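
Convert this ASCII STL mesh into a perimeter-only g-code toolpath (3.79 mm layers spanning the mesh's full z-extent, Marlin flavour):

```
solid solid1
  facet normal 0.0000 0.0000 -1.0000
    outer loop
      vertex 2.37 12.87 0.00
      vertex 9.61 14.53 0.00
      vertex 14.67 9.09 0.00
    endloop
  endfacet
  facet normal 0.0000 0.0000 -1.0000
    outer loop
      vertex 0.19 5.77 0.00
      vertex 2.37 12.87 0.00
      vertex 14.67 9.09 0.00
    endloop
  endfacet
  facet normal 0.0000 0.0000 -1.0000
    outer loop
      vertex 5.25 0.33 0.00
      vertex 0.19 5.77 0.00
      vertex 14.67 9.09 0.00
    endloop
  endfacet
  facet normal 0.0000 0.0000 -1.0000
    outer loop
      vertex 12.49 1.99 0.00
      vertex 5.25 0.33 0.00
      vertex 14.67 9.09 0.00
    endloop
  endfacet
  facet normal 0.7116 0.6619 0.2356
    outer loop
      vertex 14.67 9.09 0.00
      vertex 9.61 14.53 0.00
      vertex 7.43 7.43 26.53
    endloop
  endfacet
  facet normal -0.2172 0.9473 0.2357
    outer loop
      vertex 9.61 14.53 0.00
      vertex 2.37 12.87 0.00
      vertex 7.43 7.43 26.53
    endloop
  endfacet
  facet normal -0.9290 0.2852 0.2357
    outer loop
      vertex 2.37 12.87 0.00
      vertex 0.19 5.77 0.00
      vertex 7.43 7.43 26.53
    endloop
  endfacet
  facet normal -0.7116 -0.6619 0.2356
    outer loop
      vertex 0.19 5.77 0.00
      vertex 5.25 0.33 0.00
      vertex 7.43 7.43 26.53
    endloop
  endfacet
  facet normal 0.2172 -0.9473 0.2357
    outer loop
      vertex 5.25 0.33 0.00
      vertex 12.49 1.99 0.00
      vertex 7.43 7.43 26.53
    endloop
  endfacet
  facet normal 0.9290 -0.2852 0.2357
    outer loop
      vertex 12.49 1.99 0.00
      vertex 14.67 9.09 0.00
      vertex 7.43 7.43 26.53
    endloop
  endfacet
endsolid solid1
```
; perimeter-only toolpath
G21 ; units = mm
G90 ; absolute positioning
G28 ; home
; layer 1
G0 Z3.79
G0 X13.64 Y8.85
G1 X9.30 Y13.52
G1 X3.09 Y12.09
G1 X1.22 Y6.01
G1 X5.56 Y1.34
G1 X11.77 Y2.77
G1 X13.64 Y8.85
; layer 2
G0 Z7.58
G0 X12.60 Y8.62
G1 X8.99 Y12.50
G1 X3.82 Y11.32
G1 X2.26 Y6.24
G1 X5.87 Y2.36
G1 X11.04 Y3.54
G1 X12.60 Y8.62
; layer 3
G0 Z11.37
G0 X11.57 Y8.38
G1 X8.68 Y11.49
G1 X4.54 Y10.54
G1 X3.29 Y6.48
G1 X6.18 Y3.37
G1 X10.32 Y4.32
G1 X11.57 Y8.38
; layer 4
G0 Z15.16
G0 X10.53 Y8.14
G1 X8.36 Y10.47
G1 X5.26 Y9.76
G1 X4.33 Y6.72
G1 X6.50 Y4.39
G1 X9.60 Y5.10
G1 X10.53 Y8.14
; layer 5
G0 Z18.95
G0 X9.50 Y7.90
G1 X8.05 Y9.46
G1 X5.98 Y8.98
G1 X5.36 Y6.96
G1 X6.81 Y5.40
G1 X8.88 Y5.88
G1 X9.50 Y7.90
; layer 6
G0 Z22.74
G0 X8.46 Y7.67
G1 X7.74 Y8.44
G1 X6.71 Y8.21
G1 X6.40 Y7.19
G1 X7.12 Y6.42
G1 X8.15 Y6.65
G1 X8.46 Y7.67
M2 ; end

The solid is a regular 6-sided pyramid, base circumscribed radius ≈ 7.43 mm, apex at z ≈ 26.5 mm. Slicing at Δz = 3.79 mm — 7 equal slices spanning the solid's height, so layer i sits at z = i·h/7 — gives 6 non-empty perimeters. Each is a 6-segment closed polygon; G0 lifts to the layer z and rapids to the start vertex, then G1 traces the edges. The cross-section shrinks linearly with z (the slice at the apex is degenerate and omitted).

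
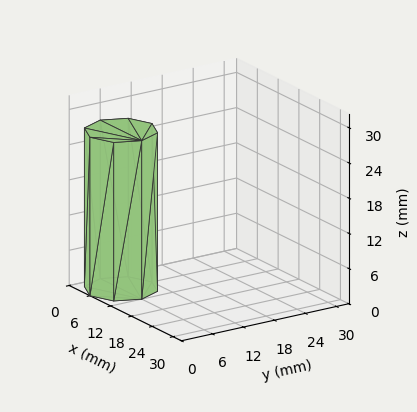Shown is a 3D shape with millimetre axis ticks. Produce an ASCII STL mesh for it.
Reading the render: the shape is a regular 8-sided prism (a cylinder approximated with 8 flat sides), circumscribed radius ≈ 6 mm, height ≈ 27 mm (dimensions read to the nearest mm from the axis ticks). For the STL, each face is triangulated and given an outward normal.

solid part
  facet normal 0.0000 0.0000 -1.0000
    outer loop
      vertex 6.00 12.00 0.00
      vertex 10.24 10.24 0.00
      vertex 12.00 6.00 0.00
    endloop
  endfacet
  facet normal 0.0000 0.0000 -1.0000
    outer loop
      vertex 1.76 10.24 0.00
      vertex 6.00 12.00 0.00
      vertex 12.00 6.00 0.00
    endloop
  endfacet
  facet normal 0.0000 0.0000 -1.0000
    outer loop
      vertex 0.00 6.00 0.00
      vertex 1.76 10.24 0.00
      vertex 12.00 6.00 0.00
    endloop
  endfacet
  facet normal 0.0000 0.0000 -1.0000
    outer loop
      vertex 1.76 1.76 0.00
      vertex 0.00 6.00 0.00
      vertex 12.00 6.00 0.00
    endloop
  endfacet
  facet normal 0.0000 0.0000 -1.0000
    outer loop
      vertex 6.00 0.00 0.00
      vertex 1.76 1.76 0.00
      vertex 12.00 6.00 0.00
    endloop
  endfacet
  facet normal 0.0000 0.0000 -1.0000
    outer loop
      vertex 10.24 1.76 0.00
      vertex 6.00 0.00 0.00
      vertex 12.00 6.00 0.00
    endloop
  endfacet
  facet normal 0.0000 0.0000 1.0000
    outer loop
      vertex 12.00 6.00 27.00
      vertex 10.24 10.24 27.00
      vertex 6.00 12.00 27.00
    endloop
  endfacet
  facet normal 0.0000 0.0000 1.0000
    outer loop
      vertex 12.00 6.00 27.00
      vertex 6.00 12.00 27.00
      vertex 1.76 10.24 27.00
    endloop
  endfacet
  facet normal 0.0000 0.0000 1.0000
    outer loop
      vertex 12.00 6.00 27.00
      vertex 1.76 10.24 27.00
      vertex 0.00 6.00 27.00
    endloop
  endfacet
  facet normal 0.0000 0.0000 1.0000
    outer loop
      vertex 12.00 6.00 27.00
      vertex 0.00 6.00 27.00
      vertex 1.76 1.76 27.00
    endloop
  endfacet
  facet normal 0.0000 0.0000 1.0000
    outer loop
      vertex 12.00 6.00 27.00
      vertex 1.76 1.76 27.00
      vertex 6.00 0.00 27.00
    endloop
  endfacet
  facet normal 0.0000 0.0000 1.0000
    outer loop
      vertex 12.00 6.00 27.00
      vertex 6.00 0.00 27.00
      vertex 10.24 1.76 27.00
    endloop
  endfacet
  facet normal 0.9236 0.3834 0.0000
    outer loop
      vertex 12.00 6.00 0.00
      vertex 10.24 10.24 0.00
      vertex 10.24 10.24 27.00
    endloop
  endfacet
  facet normal 0.9236 0.3834 0.0000
    outer loop
      vertex 12.00 6.00 0.00
      vertex 10.24 10.24 27.00
      vertex 12.00 6.00 27.00
    endloop
  endfacet
  facet normal 0.3834 0.9236 0.0000
    outer loop
      vertex 10.24 10.24 0.00
      vertex 6.00 12.00 0.00
      vertex 6.00 12.00 27.00
    endloop
  endfacet
  facet normal 0.3834 0.9236 0.0000
    outer loop
      vertex 10.24 10.24 0.00
      vertex 6.00 12.00 27.00
      vertex 10.24 10.24 27.00
    endloop
  endfacet
  facet normal -0.3834 0.9236 0.0000
    outer loop
      vertex 6.00 12.00 0.00
      vertex 1.76 10.24 0.00
      vertex 1.76 10.24 27.00
    endloop
  endfacet
  facet normal -0.3834 0.9236 0.0000
    outer loop
      vertex 6.00 12.00 0.00
      vertex 1.76 10.24 27.00
      vertex 6.00 12.00 27.00
    endloop
  endfacet
  facet normal -0.9236 0.3834 0.0000
    outer loop
      vertex 1.76 10.24 0.00
      vertex 0.00 6.00 0.00
      vertex 0.00 6.00 27.00
    endloop
  endfacet
  facet normal -0.9236 0.3834 0.0000
    outer loop
      vertex 1.76 10.24 0.00
      vertex 0.00 6.00 27.00
      vertex 1.76 10.24 27.00
    endloop
  endfacet
  facet normal -0.9236 -0.3834 0.0000
    outer loop
      vertex 0.00 6.00 0.00
      vertex 1.76 1.76 0.00
      vertex 1.76 1.76 27.00
    endloop
  endfacet
  facet normal -0.9236 -0.3834 0.0000
    outer loop
      vertex 0.00 6.00 0.00
      vertex 1.76 1.76 27.00
      vertex 0.00 6.00 27.00
    endloop
  endfacet
  facet normal -0.3834 -0.9236 0.0000
    outer loop
      vertex 1.76 1.76 0.00
      vertex 6.00 0.00 0.00
      vertex 6.00 0.00 27.00
    endloop
  endfacet
  facet normal -0.3834 -0.9236 0.0000
    outer loop
      vertex 1.76 1.76 0.00
      vertex 6.00 0.00 27.00
      vertex 1.76 1.76 27.00
    endloop
  endfacet
  facet normal 0.3834 -0.9236 0.0000
    outer loop
      vertex 6.00 0.00 0.00
      vertex 10.24 1.76 0.00
      vertex 10.24 1.76 27.00
    endloop
  endfacet
  facet normal 0.3834 -0.9236 0.0000
    outer loop
      vertex 6.00 0.00 0.00
      vertex 10.24 1.76 27.00
      vertex 6.00 0.00 27.00
    endloop
  endfacet
  facet normal 0.9236 -0.3834 0.0000
    outer loop
      vertex 10.24 1.76 0.00
      vertex 12.00 6.00 0.00
      vertex 12.00 6.00 27.00
    endloop
  endfacet
  facet normal 0.9236 -0.3834 0.0000
    outer loop
      vertex 10.24 1.76 0.00
      vertex 12.00 6.00 27.00
      vertex 10.24 1.76 27.00
    endloop
  endfacet
endsolid part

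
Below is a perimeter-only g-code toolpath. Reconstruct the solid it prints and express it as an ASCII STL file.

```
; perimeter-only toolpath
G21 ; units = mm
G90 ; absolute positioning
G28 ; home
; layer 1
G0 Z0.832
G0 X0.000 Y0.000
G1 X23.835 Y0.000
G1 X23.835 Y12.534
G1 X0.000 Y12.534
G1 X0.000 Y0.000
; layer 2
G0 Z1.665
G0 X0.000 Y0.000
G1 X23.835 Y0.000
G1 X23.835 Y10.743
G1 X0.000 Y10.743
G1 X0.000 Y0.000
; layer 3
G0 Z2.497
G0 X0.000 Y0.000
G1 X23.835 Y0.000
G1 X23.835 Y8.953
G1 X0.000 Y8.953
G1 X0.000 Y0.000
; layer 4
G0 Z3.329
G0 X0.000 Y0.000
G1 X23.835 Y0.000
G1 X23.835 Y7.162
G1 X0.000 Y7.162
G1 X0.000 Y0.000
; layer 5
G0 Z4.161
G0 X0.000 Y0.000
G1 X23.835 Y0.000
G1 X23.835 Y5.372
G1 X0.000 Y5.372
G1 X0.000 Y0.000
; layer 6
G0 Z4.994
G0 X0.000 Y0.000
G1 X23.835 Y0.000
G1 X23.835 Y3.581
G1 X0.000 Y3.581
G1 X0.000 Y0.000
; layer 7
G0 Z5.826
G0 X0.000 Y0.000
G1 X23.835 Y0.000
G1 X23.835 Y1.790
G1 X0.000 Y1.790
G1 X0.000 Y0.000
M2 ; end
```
solid part
  facet normal 0.0000 0.0000 -1.0000
    outer loop
      vertex 23.835 14.324 0.000
      vertex 23.835 0.000 0.000
      vertex 0.000 0.000 0.000
    endloop
  endfacet
  facet normal 0.0000 0.0000 -1.0000
    outer loop
      vertex 0.000 14.324 0.000
      vertex 23.835 14.324 0.000
      vertex 0.000 0.000 0.000
    endloop
  endfacet
  facet normal 0.0000 -1.0000 0.0000
    outer loop
      vertex 0.000 0.000 0.000
      vertex 23.835 0.000 0.000
      vertex 23.835 0.000 6.658
    endloop
  endfacet
  facet normal 0.0000 -1.0000 0.0000
    outer loop
      vertex 0.000 0.000 0.000
      vertex 23.835 0.000 6.658
      vertex 0.000 0.000 6.658
    endloop
  endfacet
  facet normal 0.0000 0.4215 0.9068
    outer loop
      vertex 0.000 0.000 6.658
      vertex 23.835 0.000 6.658
      vertex 23.835 14.324 0.000
    endloop
  endfacet
  facet normal 0.0000 0.4215 0.9068
    outer loop
      vertex 0.000 0.000 6.658
      vertex 23.835 14.324 0.000
      vertex 0.000 14.324 0.000
    endloop
  endfacet
  facet normal -1.0000 0.0000 0.0000
    outer loop
      vertex 0.000 0.000 6.658
      vertex 0.000 14.324 0.000
      vertex 0.000 0.000 0.000
    endloop
  endfacet
  facet normal 1.0000 0.0000 0.0000
    outer loop
      vertex 23.835 0.000 0.000
      vertex 23.835 14.324 0.000
      vertex 23.835 0.000 6.658
    endloop
  endfacet
endsolid part

The G0 Z moves step by Δz≈0.832 mm. The G1 loops shrink linearly with z, so the solid tapers from its base footprint up to z≈6.66. Closing with a flat bottom cap and the tapered top and triangulating gives 8 facets — a wedge (ramp): 23.8 × 14.3 mm base, rising to 6.66 mm along the y=0 edge and sloping linearly to z=0 at y=14.3.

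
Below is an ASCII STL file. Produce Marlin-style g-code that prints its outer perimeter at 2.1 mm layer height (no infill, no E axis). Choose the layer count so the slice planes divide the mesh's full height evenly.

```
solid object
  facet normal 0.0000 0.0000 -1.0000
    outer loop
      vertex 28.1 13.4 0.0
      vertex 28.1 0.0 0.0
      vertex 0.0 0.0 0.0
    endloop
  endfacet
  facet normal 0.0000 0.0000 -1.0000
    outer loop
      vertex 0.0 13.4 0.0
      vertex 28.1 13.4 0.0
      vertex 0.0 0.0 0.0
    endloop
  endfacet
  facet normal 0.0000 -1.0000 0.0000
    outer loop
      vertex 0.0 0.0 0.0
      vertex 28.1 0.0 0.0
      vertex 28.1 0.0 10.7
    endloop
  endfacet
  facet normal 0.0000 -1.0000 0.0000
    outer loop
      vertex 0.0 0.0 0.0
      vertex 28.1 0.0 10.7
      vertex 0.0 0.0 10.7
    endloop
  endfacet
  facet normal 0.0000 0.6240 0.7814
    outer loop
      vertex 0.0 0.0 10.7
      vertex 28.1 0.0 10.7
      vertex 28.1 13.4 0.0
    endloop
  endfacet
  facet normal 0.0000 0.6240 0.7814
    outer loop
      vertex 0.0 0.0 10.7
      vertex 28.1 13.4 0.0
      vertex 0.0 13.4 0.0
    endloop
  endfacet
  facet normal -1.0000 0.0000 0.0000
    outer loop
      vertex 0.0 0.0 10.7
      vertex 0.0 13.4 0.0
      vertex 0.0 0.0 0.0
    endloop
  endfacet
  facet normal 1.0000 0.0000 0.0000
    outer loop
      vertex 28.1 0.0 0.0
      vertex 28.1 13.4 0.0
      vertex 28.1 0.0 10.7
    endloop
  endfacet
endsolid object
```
; perimeter-only toolpath
G21 ; units = mm
G90 ; absolute positioning
G28 ; home
; layer 1
G0 Z2.1
G0 X0.0 Y0.0
G1 X28.1 Y0.0
G1 X28.1 Y10.7
G1 X0.0 Y10.7
G1 X0.0 Y0.0
; layer 2
G0 Z4.3
G0 X0.0 Y0.0
G1 X28.1 Y0.0
G1 X28.1 Y8.0
G1 X0.0 Y8.0
G1 X0.0 Y0.0
; layer 3
G0 Z6.4
G0 X0.0 Y0.0
G1 X28.1 Y0.0
G1 X28.1 Y5.4
G1 X0.0 Y5.4
G1 X0.0 Y0.0
; layer 4
G0 Z8.6
G0 X0.0 Y0.0
G1 X28.1 Y0.0
G1 X28.1 Y2.7
G1 X0.0 Y2.7
G1 X0.0 Y0.0
M2 ; end

The solid is a wedge (ramp): 28.1 × 13.4 mm base, rising to 10.7 mm along the y=0 edge and sloping linearly to z=0 at y=13.4. Slicing at Δz = 2.1 mm — 5 equal slices spanning the solid's height, so layer i sits at z = i·h/5 — gives 4 non-empty perimeters. Each is a 4-segment closed polygon; G0 lifts to the layer z and rapids to the start vertex, then G1 traces the edges. The cross-section shrinks linearly with z (the slice at the apex is degenerate and omitted).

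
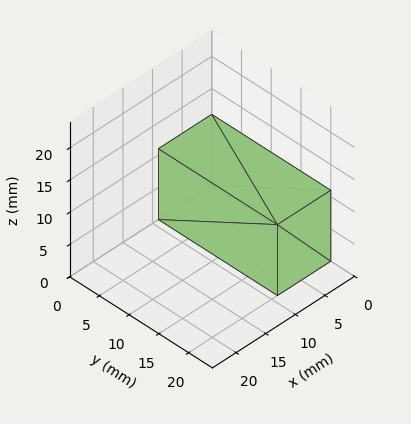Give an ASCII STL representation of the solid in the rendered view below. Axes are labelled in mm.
Reading the render: the shape is a rectangular box, roughly 9 × 20 mm footprint and 11 mm tall (dimensions read to the nearest mm from the axis ticks). For the STL, each face is triangulated and given an outward normal.

solid part
  facet normal 0.0000 0.0000 -1.0000
    outer loop
      vertex 9.000 20.000 0.000
      vertex 9.000 0.000 0.000
      vertex 0.000 0.000 0.000
    endloop
  endfacet
  facet normal 0.0000 0.0000 -1.0000
    outer loop
      vertex 0.000 20.000 0.000
      vertex 9.000 20.000 0.000
      vertex 0.000 0.000 0.000
    endloop
  endfacet
  facet normal 0.0000 0.0000 1.0000
    outer loop
      vertex 0.000 0.000 11.000
      vertex 9.000 0.000 11.000
      vertex 9.000 20.000 11.000
    endloop
  endfacet
  facet normal 0.0000 0.0000 1.0000
    outer loop
      vertex 0.000 0.000 11.000
      vertex 9.000 20.000 11.000
      vertex 0.000 20.000 11.000
    endloop
  endfacet
  facet normal 0.0000 -1.0000 0.0000
    outer loop
      vertex 0.000 0.000 0.000
      vertex 9.000 0.000 0.000
      vertex 9.000 0.000 11.000
    endloop
  endfacet
  facet normal 0.0000 -1.0000 0.0000
    outer loop
      vertex 0.000 0.000 0.000
      vertex 9.000 0.000 11.000
      vertex 0.000 0.000 11.000
    endloop
  endfacet
  facet normal 0.0000 1.0000 0.0000
    outer loop
      vertex 9.000 20.000 11.000
      vertex 9.000 20.000 0.000
      vertex 0.000 20.000 0.000
    endloop
  endfacet
  facet normal 0.0000 1.0000 0.0000
    outer loop
      vertex 0.000 20.000 11.000
      vertex 9.000 20.000 11.000
      vertex 0.000 20.000 0.000
    endloop
  endfacet
  facet normal -1.0000 0.0000 0.0000
    outer loop
      vertex 0.000 20.000 11.000
      vertex 0.000 20.000 0.000
      vertex 0.000 0.000 0.000
    endloop
  endfacet
  facet normal -1.0000 0.0000 0.0000
    outer loop
      vertex 0.000 0.000 11.000
      vertex 0.000 20.000 11.000
      vertex 0.000 0.000 0.000
    endloop
  endfacet
  facet normal 1.0000 0.0000 0.0000
    outer loop
      vertex 9.000 0.000 0.000
      vertex 9.000 20.000 0.000
      vertex 9.000 20.000 11.000
    endloop
  endfacet
  facet normal 1.0000 0.0000 0.0000
    outer loop
      vertex 9.000 0.000 0.000
      vertex 9.000 20.000 11.000
      vertex 9.000 0.000 11.000
    endloop
  endfacet
endsolid part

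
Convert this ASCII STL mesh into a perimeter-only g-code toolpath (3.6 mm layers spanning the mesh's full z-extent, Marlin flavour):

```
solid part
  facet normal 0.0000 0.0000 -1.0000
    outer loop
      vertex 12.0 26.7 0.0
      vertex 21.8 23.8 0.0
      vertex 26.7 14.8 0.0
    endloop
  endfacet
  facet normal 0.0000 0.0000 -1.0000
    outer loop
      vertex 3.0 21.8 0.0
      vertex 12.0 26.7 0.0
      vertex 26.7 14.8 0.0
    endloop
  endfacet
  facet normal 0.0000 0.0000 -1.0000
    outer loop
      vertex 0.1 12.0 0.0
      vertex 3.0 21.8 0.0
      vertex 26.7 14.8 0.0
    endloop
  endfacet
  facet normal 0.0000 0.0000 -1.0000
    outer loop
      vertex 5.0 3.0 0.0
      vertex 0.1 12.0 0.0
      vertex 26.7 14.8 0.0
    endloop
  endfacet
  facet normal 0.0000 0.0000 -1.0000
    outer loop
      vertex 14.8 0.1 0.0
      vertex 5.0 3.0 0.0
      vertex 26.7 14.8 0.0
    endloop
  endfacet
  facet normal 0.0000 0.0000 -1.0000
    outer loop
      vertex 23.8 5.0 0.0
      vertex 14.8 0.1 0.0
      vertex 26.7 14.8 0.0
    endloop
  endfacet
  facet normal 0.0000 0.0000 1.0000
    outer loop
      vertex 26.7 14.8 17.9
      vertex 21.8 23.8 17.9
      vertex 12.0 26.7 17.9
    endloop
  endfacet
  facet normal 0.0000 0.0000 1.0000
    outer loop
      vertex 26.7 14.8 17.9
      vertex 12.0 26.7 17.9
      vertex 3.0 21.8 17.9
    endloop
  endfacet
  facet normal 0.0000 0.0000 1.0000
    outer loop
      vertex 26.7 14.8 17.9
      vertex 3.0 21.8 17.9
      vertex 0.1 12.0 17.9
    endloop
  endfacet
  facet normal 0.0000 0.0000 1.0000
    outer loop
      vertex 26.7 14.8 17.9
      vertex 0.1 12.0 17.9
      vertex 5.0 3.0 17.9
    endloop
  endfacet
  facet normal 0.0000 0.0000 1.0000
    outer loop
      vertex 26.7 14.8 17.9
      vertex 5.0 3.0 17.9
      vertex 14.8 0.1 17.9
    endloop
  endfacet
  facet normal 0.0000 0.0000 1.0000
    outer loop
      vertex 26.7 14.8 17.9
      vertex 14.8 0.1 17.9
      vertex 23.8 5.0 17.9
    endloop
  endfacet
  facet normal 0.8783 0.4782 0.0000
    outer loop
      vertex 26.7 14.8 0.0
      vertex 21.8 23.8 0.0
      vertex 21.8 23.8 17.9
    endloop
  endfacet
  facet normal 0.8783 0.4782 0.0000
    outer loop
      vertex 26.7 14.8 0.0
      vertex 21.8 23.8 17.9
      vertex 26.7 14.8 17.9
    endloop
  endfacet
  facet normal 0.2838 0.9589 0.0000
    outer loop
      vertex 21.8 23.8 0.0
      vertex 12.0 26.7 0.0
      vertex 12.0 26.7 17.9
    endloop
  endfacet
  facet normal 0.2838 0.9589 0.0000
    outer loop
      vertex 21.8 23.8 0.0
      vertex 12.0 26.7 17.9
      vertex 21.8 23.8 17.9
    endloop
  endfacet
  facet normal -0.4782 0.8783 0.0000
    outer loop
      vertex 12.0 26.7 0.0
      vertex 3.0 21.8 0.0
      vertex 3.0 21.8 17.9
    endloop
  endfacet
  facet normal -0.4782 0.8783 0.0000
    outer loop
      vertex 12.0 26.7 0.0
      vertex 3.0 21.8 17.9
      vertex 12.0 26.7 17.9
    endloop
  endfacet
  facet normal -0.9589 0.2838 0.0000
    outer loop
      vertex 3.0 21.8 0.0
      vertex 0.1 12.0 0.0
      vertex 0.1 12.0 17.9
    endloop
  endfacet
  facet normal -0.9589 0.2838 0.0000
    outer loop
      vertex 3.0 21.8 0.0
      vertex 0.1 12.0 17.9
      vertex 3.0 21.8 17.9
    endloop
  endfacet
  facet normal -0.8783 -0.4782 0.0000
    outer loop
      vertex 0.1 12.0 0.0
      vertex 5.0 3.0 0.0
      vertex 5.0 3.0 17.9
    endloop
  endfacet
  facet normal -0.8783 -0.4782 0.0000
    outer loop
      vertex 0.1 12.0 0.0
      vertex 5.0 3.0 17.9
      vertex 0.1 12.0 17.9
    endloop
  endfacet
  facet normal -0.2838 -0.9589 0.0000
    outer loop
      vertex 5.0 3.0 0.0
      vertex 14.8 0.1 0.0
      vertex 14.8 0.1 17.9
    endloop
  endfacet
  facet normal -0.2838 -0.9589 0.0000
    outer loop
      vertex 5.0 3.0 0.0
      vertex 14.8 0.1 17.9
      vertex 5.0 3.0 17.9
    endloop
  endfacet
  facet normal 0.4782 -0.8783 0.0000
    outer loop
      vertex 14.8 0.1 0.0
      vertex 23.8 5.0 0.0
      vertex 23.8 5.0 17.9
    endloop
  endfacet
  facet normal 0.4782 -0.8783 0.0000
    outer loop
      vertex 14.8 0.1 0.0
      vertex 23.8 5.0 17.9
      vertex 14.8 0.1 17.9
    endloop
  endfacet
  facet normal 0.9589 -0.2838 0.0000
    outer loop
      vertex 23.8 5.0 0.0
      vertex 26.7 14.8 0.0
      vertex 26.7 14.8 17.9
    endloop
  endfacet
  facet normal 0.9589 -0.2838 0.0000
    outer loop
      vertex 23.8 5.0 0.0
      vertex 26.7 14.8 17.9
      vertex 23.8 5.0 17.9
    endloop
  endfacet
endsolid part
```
; perimeter-only toolpath
G21 ; units = mm
G90 ; absolute positioning
G28 ; home
; layer 1
G0 Z3.6
G0 X26.7 Y14.8
G1 X21.8 Y23.8
G1 X12.0 Y26.7
G1 X3.0 Y21.8
G1 X0.1 Y12.0
G1 X5.0 Y3.0
G1 X14.8 Y0.1
G1 X23.8 Y5.0
G1 X26.7 Y14.8
; layer 2
G0 Z7.2
G0 X26.7 Y14.8
G1 X21.8 Y23.8
G1 X12.0 Y26.7
G1 X3.0 Y21.8
G1 X0.1 Y12.0
G1 X5.0 Y3.0
G1 X14.8 Y0.1
G1 X23.8 Y5.0
G1 X26.7 Y14.8
; layer 3
G0 Z10.7
G0 X26.7 Y14.8
G1 X21.8 Y23.8
G1 X12.0 Y26.7
G1 X3.0 Y21.8
G1 X0.1 Y12.0
G1 X5.0 Y3.0
G1 X14.8 Y0.1
G1 X23.8 Y5.0
G1 X26.7 Y14.8
; layer 4
G0 Z14.3
G0 X26.7 Y14.8
G1 X21.8 Y23.8
G1 X12.0 Y26.7
G1 X3.0 Y21.8
G1 X0.1 Y12.0
G1 X5.0 Y3.0
G1 X14.8 Y0.1
G1 X23.8 Y5.0
G1 X26.7 Y14.8
; layer 5
G0 Z17.9
G0 X26.7 Y14.8
G1 X21.8 Y23.8
G1 X12.0 Y26.7
G1 X3.0 Y21.8
G1 X0.1 Y12.0
G1 X5.0 Y3.0
G1 X14.8 Y0.1
G1 X23.8 Y5.0
G1 X26.7 Y14.8
M2 ; end

The solid is a regular 8-sided prism (a cylinder approximated with 8 flat sides), circumscribed radius ≈ 13.4 mm, height ≈ 17.9 mm. Slicing at Δz = 3.6 mm — 5 equal slices spanning the solid's height, so layer i sits at z = i·h/5 — gives 5 non-empty perimeters. Each is a 8-segment closed polygon; G0 lifts to the layer z and rapids to the start vertex, then G1 traces the edges.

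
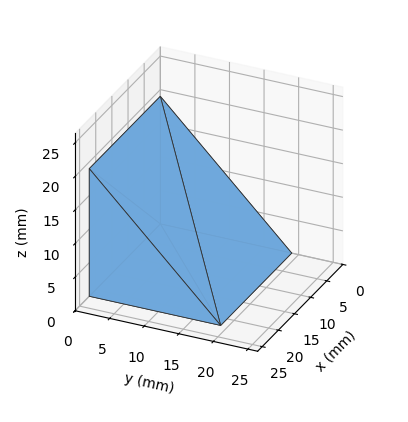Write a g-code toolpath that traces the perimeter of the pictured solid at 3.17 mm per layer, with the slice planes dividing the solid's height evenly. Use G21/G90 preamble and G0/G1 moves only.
Reading the render: the shape is a wedge (ramp): 22 × 19 mm base, rising to 19 mm along the y=0 edge and sloping linearly to z=0 at y=19 (dimensions read to the nearest mm from the axis ticks). For the g-code, the solid's height is divided into equal slices at the stated Δz and each level perimeter traced with G1 moves after a G0 lift.

; perimeter-only toolpath
G21 ; units = mm
G90 ; absolute positioning
G28 ; home
; layer 1
G0 Z3.17
G0 X0.00 Y0.00
G1 X22.00 Y0.00
G1 X22.00 Y15.83
G1 X0.00 Y15.83
G1 X0.00 Y0.00
; layer 2
G0 Z6.33
G0 X0.00 Y0.00
G1 X22.00 Y0.00
G1 X22.00 Y12.67
G1 X0.00 Y12.67
G1 X0.00 Y0.00
; layer 3
G0 Z9.50
G0 X0.00 Y0.00
G1 X22.00 Y0.00
G1 X22.00 Y9.50
G1 X0.00 Y9.50
G1 X0.00 Y0.00
; layer 4
G0 Z12.67
G0 X0.00 Y0.00
G1 X22.00 Y0.00
G1 X22.00 Y6.33
G1 X0.00 Y6.33
G1 X0.00 Y0.00
; layer 5
G0 Z15.83
G0 X0.00 Y0.00
G1 X22.00 Y0.00
G1 X22.00 Y3.17
G1 X0.00 Y3.17
G1 X0.00 Y0.00
M2 ; end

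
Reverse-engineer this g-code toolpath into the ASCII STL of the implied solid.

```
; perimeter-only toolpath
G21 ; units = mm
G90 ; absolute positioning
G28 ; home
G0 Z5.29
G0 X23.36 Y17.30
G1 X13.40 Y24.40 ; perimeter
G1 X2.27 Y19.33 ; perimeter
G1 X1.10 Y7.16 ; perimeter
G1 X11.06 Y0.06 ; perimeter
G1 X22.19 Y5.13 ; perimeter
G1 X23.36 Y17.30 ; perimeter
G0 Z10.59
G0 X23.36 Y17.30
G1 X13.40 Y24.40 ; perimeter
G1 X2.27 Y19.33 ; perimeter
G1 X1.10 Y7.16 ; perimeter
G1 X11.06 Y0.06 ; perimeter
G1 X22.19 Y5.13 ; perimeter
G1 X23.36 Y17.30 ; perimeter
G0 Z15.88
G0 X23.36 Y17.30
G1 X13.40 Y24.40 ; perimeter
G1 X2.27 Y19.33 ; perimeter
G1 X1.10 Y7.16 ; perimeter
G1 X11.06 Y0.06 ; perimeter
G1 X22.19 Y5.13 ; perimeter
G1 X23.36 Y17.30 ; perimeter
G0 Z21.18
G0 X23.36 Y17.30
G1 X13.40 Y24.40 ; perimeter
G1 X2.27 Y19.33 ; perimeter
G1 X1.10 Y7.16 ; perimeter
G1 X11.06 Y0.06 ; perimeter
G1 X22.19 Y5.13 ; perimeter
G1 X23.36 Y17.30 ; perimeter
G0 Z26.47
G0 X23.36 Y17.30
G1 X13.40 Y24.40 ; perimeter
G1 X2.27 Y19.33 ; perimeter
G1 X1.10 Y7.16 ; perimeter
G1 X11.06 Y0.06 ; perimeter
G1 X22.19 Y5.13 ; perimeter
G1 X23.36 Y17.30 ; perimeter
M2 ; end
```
solid part
  facet normal 0.0000 0.0000 -1.0000
    outer loop
      vertex 2.27 19.33 0.00
      vertex 13.40 24.40 0.00
      vertex 23.36 17.30 0.00
    endloop
  endfacet
  facet normal 0.0000 0.0000 -1.0000
    outer loop
      vertex 1.10 7.16 0.00
      vertex 2.27 19.33 0.00
      vertex 23.36 17.30 0.00
    endloop
  endfacet
  facet normal 0.0000 0.0000 -1.0000
    outer loop
      vertex 11.06 0.06 0.00
      vertex 1.10 7.16 0.00
      vertex 23.36 17.30 0.00
    endloop
  endfacet
  facet normal 0.0000 0.0000 -1.0000
    outer loop
      vertex 22.19 5.13 0.00
      vertex 11.06 0.06 0.00
      vertex 23.36 17.30 0.00
    endloop
  endfacet
  facet normal 0.0000 0.0000 1.0000
    outer loop
      vertex 23.36 17.30 26.47
      vertex 13.40 24.40 26.47
      vertex 2.27 19.33 26.47
    endloop
  endfacet
  facet normal 0.0000 0.0000 1.0000
    outer loop
      vertex 23.36 17.30 26.47
      vertex 2.27 19.33 26.47
      vertex 1.10 7.16 26.47
    endloop
  endfacet
  facet normal 0.0000 0.0000 1.0000
    outer loop
      vertex 23.36 17.30 26.47
      vertex 1.10 7.16 26.47
      vertex 11.06 0.06 26.47
    endloop
  endfacet
  facet normal 0.0000 0.0000 1.0000
    outer loop
      vertex 23.36 17.30 26.47
      vertex 11.06 0.06 26.47
      vertex 22.19 5.13 26.47
    endloop
  endfacet
  facet normal 0.5805 0.8143 0.0000
    outer loop
      vertex 23.36 17.30 0.00
      vertex 13.40 24.40 0.00
      vertex 13.40 24.40 26.47
    endloop
  endfacet
  facet normal 0.5805 0.8143 0.0000
    outer loop
      vertex 23.36 17.30 0.00
      vertex 13.40 24.40 26.47
      vertex 23.36 17.30 26.47
    endloop
  endfacet
  facet normal -0.4145 0.9100 0.0000
    outer loop
      vertex 13.40 24.40 0.00
      vertex 2.27 19.33 0.00
      vertex 2.27 19.33 26.47
    endloop
  endfacet
  facet normal -0.4145 0.9100 0.0000
    outer loop
      vertex 13.40 24.40 0.00
      vertex 2.27 19.33 26.47
      vertex 13.40 24.40 26.47
    endloop
  endfacet
  facet normal -0.9954 0.0957 0.0000
    outer loop
      vertex 2.27 19.33 0.00
      vertex 1.10 7.16 0.00
      vertex 1.10 7.16 26.47
    endloop
  endfacet
  facet normal -0.9954 0.0957 0.0000
    outer loop
      vertex 2.27 19.33 0.00
      vertex 1.10 7.16 26.47
      vertex 2.27 19.33 26.47
    endloop
  endfacet
  facet normal -0.5805 -0.8143 0.0000
    outer loop
      vertex 1.10 7.16 0.00
      vertex 11.06 0.06 0.00
      vertex 11.06 0.06 26.47
    endloop
  endfacet
  facet normal -0.5805 -0.8143 0.0000
    outer loop
      vertex 1.10 7.16 0.00
      vertex 11.06 0.06 26.47
      vertex 1.10 7.16 26.47
    endloop
  endfacet
  facet normal 0.4145 -0.9100 0.0000
    outer loop
      vertex 11.06 0.06 0.00
      vertex 22.19 5.13 0.00
      vertex 22.19 5.13 26.47
    endloop
  endfacet
  facet normal 0.4145 -0.9100 0.0000
    outer loop
      vertex 11.06 0.06 0.00
      vertex 22.19 5.13 26.47
      vertex 11.06 0.06 26.47
    endloop
  endfacet
  facet normal 0.9954 -0.0957 0.0000
    outer loop
      vertex 22.19 5.13 0.00
      vertex 23.36 17.30 0.00
      vertex 23.36 17.30 26.47
    endloop
  endfacet
  facet normal 0.9954 -0.0957 0.0000
    outer loop
      vertex 22.19 5.13 0.00
      vertex 23.36 17.30 26.47
      vertex 22.19 5.13 26.47
    endloop
  endfacet
endsolid part

The G0 Z moves step by Δz≈5.29 mm. Every layer's G1 loop is the same polygon, so the solid is a straight extrusion of it from z=0 to z≈26.5. Closing with flat bottom and top caps and triangulating gives 20 facets — a regular 6-sided prism (a cylinder approximated with 6 flat sides), circumscribed radius ≈ 12.2 mm, height ≈ 26.5 mm.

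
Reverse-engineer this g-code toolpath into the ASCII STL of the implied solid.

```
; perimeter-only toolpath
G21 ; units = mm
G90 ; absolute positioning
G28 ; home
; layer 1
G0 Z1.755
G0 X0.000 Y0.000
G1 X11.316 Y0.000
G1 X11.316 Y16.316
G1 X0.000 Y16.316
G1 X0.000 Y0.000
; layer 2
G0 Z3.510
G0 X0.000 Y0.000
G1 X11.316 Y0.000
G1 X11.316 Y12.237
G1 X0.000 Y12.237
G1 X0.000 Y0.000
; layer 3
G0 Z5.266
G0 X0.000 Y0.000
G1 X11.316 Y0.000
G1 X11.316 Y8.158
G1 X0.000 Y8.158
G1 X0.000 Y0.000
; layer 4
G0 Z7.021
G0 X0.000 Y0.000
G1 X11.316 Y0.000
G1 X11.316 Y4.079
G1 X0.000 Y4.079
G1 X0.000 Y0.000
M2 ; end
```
solid part
  facet normal 0.0000 0.0000 -1.0000
    outer loop
      vertex 11.316 20.395 0.000
      vertex 11.316 0.000 0.000
      vertex 0.000 0.000 0.000
    endloop
  endfacet
  facet normal 0.0000 0.0000 -1.0000
    outer loop
      vertex 0.000 20.395 0.000
      vertex 11.316 20.395 0.000
      vertex 0.000 0.000 0.000
    endloop
  endfacet
  facet normal 0.0000 -1.0000 0.0000
    outer loop
      vertex 0.000 0.000 0.000
      vertex 11.316 0.000 0.000
      vertex 11.316 0.000 8.776
    endloop
  endfacet
  facet normal 0.0000 -1.0000 0.0000
    outer loop
      vertex 0.000 0.000 0.000
      vertex 11.316 0.000 8.776
      vertex 0.000 0.000 8.776
    endloop
  endfacet
  facet normal 0.0000 0.3953 0.9186
    outer loop
      vertex 0.000 0.000 8.776
      vertex 11.316 0.000 8.776
      vertex 11.316 20.395 0.000
    endloop
  endfacet
  facet normal 0.0000 0.3953 0.9186
    outer loop
      vertex 0.000 0.000 8.776
      vertex 11.316 20.395 0.000
      vertex 0.000 20.395 0.000
    endloop
  endfacet
  facet normal -1.0000 0.0000 0.0000
    outer loop
      vertex 0.000 0.000 8.776
      vertex 0.000 20.395 0.000
      vertex 0.000 0.000 0.000
    endloop
  endfacet
  facet normal 1.0000 0.0000 0.0000
    outer loop
      vertex 11.316 0.000 0.000
      vertex 11.316 20.395 0.000
      vertex 11.316 0.000 8.776
    endloop
  endfacet
endsolid part

The G0 Z moves step by Δz≈1.755 mm. The G1 loops shrink linearly with z, so the solid tapers from its base footprint up to z≈8.78. Closing with a flat bottom cap and the tapered top and triangulating gives 8 facets — a wedge (ramp): 11.3 × 20.4 mm base, rising to 8.78 mm along the y=0 edge and sloping linearly to z=0 at y=20.4.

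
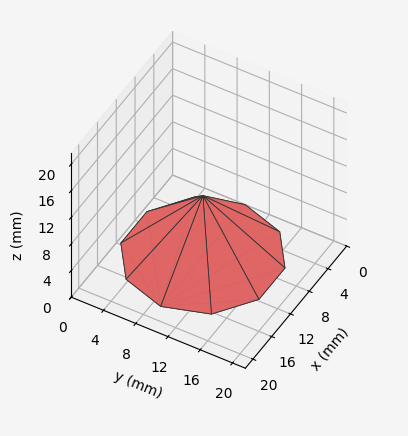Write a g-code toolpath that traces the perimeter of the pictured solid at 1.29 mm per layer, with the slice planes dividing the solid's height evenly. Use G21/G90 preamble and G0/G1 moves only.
Reading the render: the shape is a regular 10-sided pyramid, base circumscribed radius ≈ 9 mm, apex at z ≈ 9 mm (dimensions read to the nearest mm from the axis ticks). For the g-code, the solid's height is divided into equal slices at the stated Δz and each level perimeter traced with G1 moves after a G0 lift.

; perimeter-only toolpath
G21 ; units = mm
G90 ; absolute positioning
G28 ; home
; layer 1
G0 Z1.29
G0 X16.71 Y9.00
G1 X15.24 Y13.53
G1 X11.38 Y16.34
G1 X6.62 Y16.34
G1 X2.76 Y13.53
G1 X1.29 Y9.00
G1 X2.76 Y4.47
G1 X6.62 Y1.66
G1 X11.38 Y1.66
G1 X15.24 Y4.47
G1 X16.71 Y9.00
; layer 2
G0 Z2.57
G0 X15.43 Y9.00
G1 X14.20 Y12.78
G1 X10.99 Y15.11
G1 X7.01 Y15.11
G1 X3.80 Y12.78
G1 X2.57 Y9.00
G1 X3.80 Y5.22
G1 X7.01 Y2.89
G1 X10.99 Y2.89
G1 X14.20 Y5.22
G1 X15.43 Y9.00
; layer 3
G0 Z3.86
G0 X14.14 Y9.00
G1 X13.16 Y12.02
G1 X10.59 Y13.89
G1 X7.41 Y13.89
G1 X4.84 Y12.02
G1 X3.86 Y9.00
G1 X4.84 Y5.98
G1 X7.41 Y4.11
G1 X10.59 Y4.11
G1 X13.16 Y5.98
G1 X14.14 Y9.00
; layer 4
G0 Z5.14
G0 X12.86 Y9.00
G1 X12.12 Y11.27
G1 X10.19 Y12.67
G1 X7.81 Y12.67
G1 X5.88 Y11.27
G1 X5.14 Y9.00
G1 X5.88 Y6.73
G1 X7.81 Y5.33
G1 X10.19 Y5.33
G1 X12.12 Y6.73
G1 X12.86 Y9.00
; layer 5
G0 Z6.43
G0 X11.57 Y9.00
G1 X11.08 Y10.51
G1 X9.79 Y11.45
G1 X8.21 Y11.45
G1 X6.92 Y10.51
G1 X6.43 Y9.00
G1 X6.92 Y7.49
G1 X8.21 Y6.55
G1 X9.79 Y6.55
G1 X11.08 Y7.49
G1 X11.57 Y9.00
; layer 6
G0 Z7.71
G0 X10.29 Y9.00
G1 X10.04 Y9.76
G1 X9.40 Y10.22
G1 X8.60 Y10.22
G1 X7.96 Y9.76
G1 X7.71 Y9.00
G1 X7.96 Y8.24
G1 X8.60 Y7.78
G1 X9.40 Y7.78
G1 X10.04 Y8.24
G1 X10.29 Y9.00
M2 ; end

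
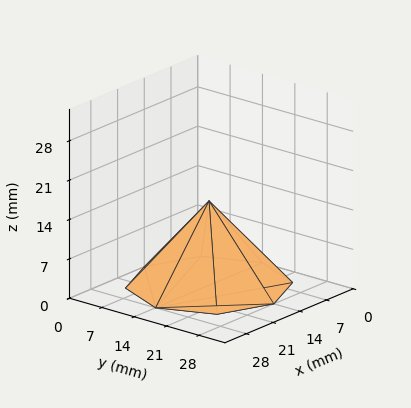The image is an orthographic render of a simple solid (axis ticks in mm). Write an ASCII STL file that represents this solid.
Reading the render: the shape is a regular 8-sided pyramid, base circumscribed radius ≈ 14 mm, apex at z ≈ 15 mm (dimensions read to the nearest mm from the axis ticks). For the STL, each face is triangulated and given an outward normal.

solid part
  facet normal 0.0000 0.0000 -1.0000
    outer loop
      vertex 14.000 28.000 0.000
      vertex 23.899 23.899 0.000
      vertex 28.000 14.000 0.000
    endloop
  endfacet
  facet normal 0.0000 0.0000 -1.0000
    outer loop
      vertex 4.101 23.899 0.000
      vertex 14.000 28.000 0.000
      vertex 28.000 14.000 0.000
    endloop
  endfacet
  facet normal 0.0000 0.0000 -1.0000
    outer loop
      vertex 0.000 14.000 0.000
      vertex 4.101 23.899 0.000
      vertex 28.000 14.000 0.000
    endloop
  endfacet
  facet normal 0.0000 0.0000 -1.0000
    outer loop
      vertex 4.101 4.101 0.000
      vertex 0.000 14.000 0.000
      vertex 28.000 14.000 0.000
    endloop
  endfacet
  facet normal 0.0000 0.0000 -1.0000
    outer loop
      vertex 14.000 0.000 0.000
      vertex 4.101 4.101 0.000
      vertex 28.000 14.000 0.000
    endloop
  endfacet
  facet normal 0.0000 0.0000 -1.0000
    outer loop
      vertex 23.899 4.101 0.000
      vertex 14.000 0.000 0.000
      vertex 28.000 14.000 0.000
    endloop
  endfacet
  facet normal 0.6997 0.2899 0.6530
    outer loop
      vertex 28.000 14.000 0.000
      vertex 23.899 23.899 0.000
      vertex 14.000 14.000 15.000
    endloop
  endfacet
  facet normal 0.2899 0.6997 0.6530
    outer loop
      vertex 23.899 23.899 0.000
      vertex 14.000 28.000 0.000
      vertex 14.000 14.000 15.000
    endloop
  endfacet
  facet normal -0.2899 0.6997 0.6530
    outer loop
      vertex 14.000 28.000 0.000
      vertex 4.101 23.899 0.000
      vertex 14.000 14.000 15.000
    endloop
  endfacet
  facet normal -0.6997 0.2899 0.6530
    outer loop
      vertex 4.101 23.899 0.000
      vertex 0.000 14.000 0.000
      vertex 14.000 14.000 15.000
    endloop
  endfacet
  facet normal -0.6997 -0.2899 0.6530
    outer loop
      vertex 0.000 14.000 0.000
      vertex 4.101 4.101 0.000
      vertex 14.000 14.000 15.000
    endloop
  endfacet
  facet normal -0.2899 -0.6997 0.6530
    outer loop
      vertex 4.101 4.101 0.000
      vertex 14.000 0.000 0.000
      vertex 14.000 14.000 15.000
    endloop
  endfacet
  facet normal 0.2899 -0.6997 0.6530
    outer loop
      vertex 14.000 0.000 0.000
      vertex 23.899 4.101 0.000
      vertex 14.000 14.000 15.000
    endloop
  endfacet
  facet normal 0.6997 -0.2899 0.6530
    outer loop
      vertex 23.899 4.101 0.000
      vertex 28.000 14.000 0.000
      vertex 14.000 14.000 15.000
    endloop
  endfacet
endsolid part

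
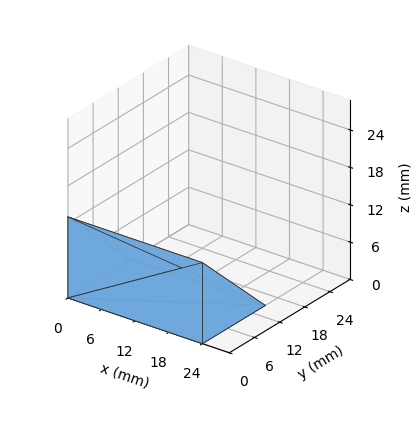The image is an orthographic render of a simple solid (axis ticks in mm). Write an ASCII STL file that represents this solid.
Reading the render: the shape is a wedge (ramp): 24 × 15 mm base, rising to 13 mm along the y=0 edge and sloping linearly to z=0 at y=15 (dimensions read to the nearest mm from the axis ticks). For the STL, each face is triangulated and given an outward normal.

solid part
  facet normal 0.0000 0.0000 -1.0000
    outer loop
      vertex 24.0 15.0 0.0
      vertex 24.0 0.0 0.0
      vertex 0.0 0.0 0.0
    endloop
  endfacet
  facet normal 0.0000 0.0000 -1.0000
    outer loop
      vertex 0.0 15.0 0.0
      vertex 24.0 15.0 0.0
      vertex 0.0 0.0 0.0
    endloop
  endfacet
  facet normal 0.0000 -1.0000 0.0000
    outer loop
      vertex 0.0 0.0 0.0
      vertex 24.0 0.0 0.0
      vertex 24.0 0.0 13.0
    endloop
  endfacet
  facet normal 0.0000 -1.0000 0.0000
    outer loop
      vertex 0.0 0.0 0.0
      vertex 24.0 0.0 13.0
      vertex 0.0 0.0 13.0
    endloop
  endfacet
  facet normal 0.0000 0.6549 0.7557
    outer loop
      vertex 0.0 0.0 13.0
      vertex 24.0 0.0 13.0
      vertex 24.0 15.0 0.0
    endloop
  endfacet
  facet normal 0.0000 0.6549 0.7557
    outer loop
      vertex 0.0 0.0 13.0
      vertex 24.0 15.0 0.0
      vertex 0.0 15.0 0.0
    endloop
  endfacet
  facet normal -1.0000 0.0000 0.0000
    outer loop
      vertex 0.0 0.0 13.0
      vertex 0.0 15.0 0.0
      vertex 0.0 0.0 0.0
    endloop
  endfacet
  facet normal 1.0000 0.0000 0.0000
    outer loop
      vertex 24.0 0.0 0.0
      vertex 24.0 15.0 0.0
      vertex 24.0 0.0 13.0
    endloop
  endfacet
endsolid part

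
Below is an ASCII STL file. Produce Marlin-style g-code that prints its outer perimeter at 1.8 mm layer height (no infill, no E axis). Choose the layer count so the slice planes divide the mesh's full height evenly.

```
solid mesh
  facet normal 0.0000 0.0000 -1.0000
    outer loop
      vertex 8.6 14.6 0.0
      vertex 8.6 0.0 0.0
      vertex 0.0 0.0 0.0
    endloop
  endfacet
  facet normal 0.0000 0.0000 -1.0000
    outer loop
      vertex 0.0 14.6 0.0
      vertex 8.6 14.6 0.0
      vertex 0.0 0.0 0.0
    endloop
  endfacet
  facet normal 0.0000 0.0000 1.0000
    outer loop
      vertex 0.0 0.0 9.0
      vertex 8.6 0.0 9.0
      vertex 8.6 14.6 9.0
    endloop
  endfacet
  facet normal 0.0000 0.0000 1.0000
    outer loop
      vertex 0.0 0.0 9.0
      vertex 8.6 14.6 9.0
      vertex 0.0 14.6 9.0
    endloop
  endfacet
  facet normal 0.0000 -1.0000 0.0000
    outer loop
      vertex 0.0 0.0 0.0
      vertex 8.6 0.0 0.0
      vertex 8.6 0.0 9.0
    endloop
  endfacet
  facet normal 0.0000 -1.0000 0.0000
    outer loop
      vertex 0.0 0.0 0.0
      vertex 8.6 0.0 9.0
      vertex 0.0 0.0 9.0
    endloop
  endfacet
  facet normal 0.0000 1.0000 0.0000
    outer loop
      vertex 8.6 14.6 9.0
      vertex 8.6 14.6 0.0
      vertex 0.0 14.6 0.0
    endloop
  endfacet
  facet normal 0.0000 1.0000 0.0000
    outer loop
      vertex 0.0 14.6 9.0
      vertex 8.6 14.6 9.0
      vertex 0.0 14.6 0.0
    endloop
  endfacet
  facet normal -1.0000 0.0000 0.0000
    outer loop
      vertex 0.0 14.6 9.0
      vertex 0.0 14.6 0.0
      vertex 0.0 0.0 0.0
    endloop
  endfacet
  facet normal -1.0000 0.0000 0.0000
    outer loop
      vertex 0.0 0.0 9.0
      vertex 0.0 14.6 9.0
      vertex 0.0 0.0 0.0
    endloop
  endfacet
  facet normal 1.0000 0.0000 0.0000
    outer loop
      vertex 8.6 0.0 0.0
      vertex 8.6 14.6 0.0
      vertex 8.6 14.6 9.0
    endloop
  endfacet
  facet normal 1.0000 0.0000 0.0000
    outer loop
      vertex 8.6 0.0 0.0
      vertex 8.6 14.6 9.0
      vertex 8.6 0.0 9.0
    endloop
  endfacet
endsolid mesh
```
; perimeter-only toolpath
G21 ; units = mm
G90 ; absolute positioning
G28 ; home
; layer 1
G0 Z1.8
G0 X0.0 Y0.0
G1 X8.6 Y0.0
G1 X8.6 Y14.6
G1 X0.0 Y14.6
G1 X0.0 Y0.0
; layer 2
G0 Z3.6
G0 X0.0 Y0.0
G1 X8.6 Y0.0
G1 X8.6 Y14.6
G1 X0.0 Y14.6
G1 X0.0 Y0.0
; layer 3
G0 Z5.4
G0 X0.0 Y0.0
G1 X8.6 Y0.0
G1 X8.6 Y14.6
G1 X0.0 Y14.6
G1 X0.0 Y0.0
; layer 4
G0 Z7.2
G0 X0.0 Y0.0
G1 X8.6 Y0.0
G1 X8.6 Y14.6
G1 X0.0 Y14.6
G1 X0.0 Y0.0
; layer 5
G0 Z9.0
G0 X0.0 Y0.0
G1 X8.6 Y0.0
G1 X8.6 Y14.6
G1 X0.0 Y14.6
G1 X0.0 Y0.0
M2 ; end

The solid is a rectangular box, roughly 8.6 × 14.6 mm footprint and 9 mm tall. Slicing at Δz = 1.8 mm — 5 equal slices spanning the solid's height, so layer i sits at z = i·h/5 — gives 5 non-empty perimeters. Each is a 4-segment closed polygon; G0 lifts to the layer z and rapids to the start vertex, then G1 traces the edges.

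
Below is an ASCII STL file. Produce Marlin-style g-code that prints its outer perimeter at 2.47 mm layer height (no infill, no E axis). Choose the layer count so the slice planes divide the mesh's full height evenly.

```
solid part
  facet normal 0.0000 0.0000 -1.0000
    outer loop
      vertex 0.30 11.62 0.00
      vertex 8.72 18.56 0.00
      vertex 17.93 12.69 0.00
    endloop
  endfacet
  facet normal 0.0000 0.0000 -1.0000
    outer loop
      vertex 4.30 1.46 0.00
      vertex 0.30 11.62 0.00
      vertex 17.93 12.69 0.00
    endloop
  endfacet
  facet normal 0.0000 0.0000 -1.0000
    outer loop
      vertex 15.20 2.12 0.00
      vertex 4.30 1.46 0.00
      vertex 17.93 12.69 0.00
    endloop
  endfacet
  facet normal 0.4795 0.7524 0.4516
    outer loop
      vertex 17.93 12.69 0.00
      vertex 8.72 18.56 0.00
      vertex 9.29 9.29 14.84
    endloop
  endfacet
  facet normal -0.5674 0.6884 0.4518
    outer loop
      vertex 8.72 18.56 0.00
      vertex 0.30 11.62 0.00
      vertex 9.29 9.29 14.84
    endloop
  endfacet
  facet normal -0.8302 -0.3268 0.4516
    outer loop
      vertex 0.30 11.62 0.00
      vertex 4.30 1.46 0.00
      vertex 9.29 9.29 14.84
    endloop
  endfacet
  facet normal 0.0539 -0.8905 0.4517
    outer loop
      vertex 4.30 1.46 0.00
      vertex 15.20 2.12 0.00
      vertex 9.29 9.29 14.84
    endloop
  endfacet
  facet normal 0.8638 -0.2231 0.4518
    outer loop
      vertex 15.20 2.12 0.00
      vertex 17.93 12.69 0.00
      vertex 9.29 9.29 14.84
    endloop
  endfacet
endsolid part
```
; perimeter-only toolpath
G21 ; units = mm
G90 ; absolute positioning
G28 ; home
; layer 1
G0 Z2.47
G0 X16.49 Y12.12
G1 X8.82 Y17.02
G1 X1.80 Y11.23
G1 X5.13 Y2.76
G1 X14.21 Y3.31
G1 X16.49 Y12.12
; layer 2
G0 Z4.95
G0 X15.05 Y11.56
G1 X8.91 Y15.47
G1 X3.30 Y10.84
G1 X5.96 Y4.07
G1 X13.23 Y4.51
G1 X15.05 Y11.56
; layer 3
G0 Z7.42
G0 X13.61 Y10.99
G1 X9.00 Y13.92
G1 X4.79 Y10.45
G1 X6.79 Y5.38
G1 X12.24 Y5.71
G1 X13.61 Y10.99
; layer 4
G0 Z9.89
G0 X12.17 Y10.42
G1 X9.10 Y12.38
G1 X6.29 Y10.07
G1 X7.63 Y6.68
G1 X11.26 Y6.90
G1 X12.17 Y10.42
; layer 5
G0 Z12.37
G0 X10.73 Y9.86
G1 X9.20 Y10.84
G1 X7.79 Y9.68
G1 X8.46 Y7.98
G1 X10.28 Y8.09
G1 X10.73 Y9.86
M2 ; end

The solid is a regular 5-sided pyramid, base circumscribed radius ≈ 9.29 mm, apex at z ≈ 14.8 mm. Slicing at Δz = 2.47 mm — 6 equal slices spanning the solid's height, so layer i sits at z = i·h/6 — gives 5 non-empty perimeters. Each is a 5-segment closed polygon; G0 lifts to the layer z and rapids to the start vertex, then G1 traces the edges. The cross-section shrinks linearly with z (the slice at the apex is degenerate and omitted).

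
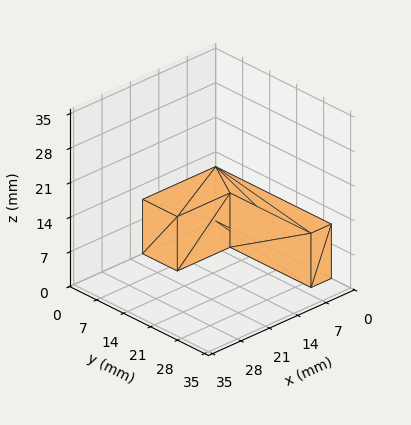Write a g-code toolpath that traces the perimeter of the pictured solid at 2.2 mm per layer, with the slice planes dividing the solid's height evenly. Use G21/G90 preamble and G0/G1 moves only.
Reading the render: the shape is an L-shaped prism: outer 18 × 30 mm, arm thicknesses ≈ 9 mm (horizontal) and 5 mm (vertical), extruded 11 mm in z (dimensions read to the nearest mm from the axis ticks). For the g-code, the solid's height is divided into equal slices at the stated Δz and each level perimeter traced with G1 moves after a G0 lift.

; perimeter-only toolpath
G21 ; units = mm
G90 ; absolute positioning
G28 ; home
; layer 1
G0 Z2.2
G0 X0.0 Y0.0
G1 X18.0 Y0.0
G1 X18.0 Y9.0
G1 X5.0 Y9.0
G1 X5.0 Y30.0
G1 X0.0 Y30.0
G1 X0.0 Y0.0
; layer 2
G0 Z4.4
G0 X0.0 Y0.0
G1 X18.0 Y0.0
G1 X18.0 Y9.0
G1 X5.0 Y9.0
G1 X5.0 Y30.0
G1 X0.0 Y30.0
G1 X0.0 Y0.0
; layer 3
G0 Z6.6
G0 X0.0 Y0.0
G1 X18.0 Y0.0
G1 X18.0 Y9.0
G1 X5.0 Y9.0
G1 X5.0 Y30.0
G1 X0.0 Y30.0
G1 X0.0 Y0.0
; layer 4
G0 Z8.8
G0 X0.0 Y0.0
G1 X18.0 Y0.0
G1 X18.0 Y9.0
G1 X5.0 Y9.0
G1 X5.0 Y30.0
G1 X0.0 Y30.0
G1 X0.0 Y0.0
; layer 5
G0 Z11.0
G0 X0.0 Y0.0
G1 X18.0 Y0.0
G1 X18.0 Y9.0
G1 X5.0 Y9.0
G1 X5.0 Y30.0
G1 X0.0 Y30.0
G1 X0.0 Y0.0
M2 ; end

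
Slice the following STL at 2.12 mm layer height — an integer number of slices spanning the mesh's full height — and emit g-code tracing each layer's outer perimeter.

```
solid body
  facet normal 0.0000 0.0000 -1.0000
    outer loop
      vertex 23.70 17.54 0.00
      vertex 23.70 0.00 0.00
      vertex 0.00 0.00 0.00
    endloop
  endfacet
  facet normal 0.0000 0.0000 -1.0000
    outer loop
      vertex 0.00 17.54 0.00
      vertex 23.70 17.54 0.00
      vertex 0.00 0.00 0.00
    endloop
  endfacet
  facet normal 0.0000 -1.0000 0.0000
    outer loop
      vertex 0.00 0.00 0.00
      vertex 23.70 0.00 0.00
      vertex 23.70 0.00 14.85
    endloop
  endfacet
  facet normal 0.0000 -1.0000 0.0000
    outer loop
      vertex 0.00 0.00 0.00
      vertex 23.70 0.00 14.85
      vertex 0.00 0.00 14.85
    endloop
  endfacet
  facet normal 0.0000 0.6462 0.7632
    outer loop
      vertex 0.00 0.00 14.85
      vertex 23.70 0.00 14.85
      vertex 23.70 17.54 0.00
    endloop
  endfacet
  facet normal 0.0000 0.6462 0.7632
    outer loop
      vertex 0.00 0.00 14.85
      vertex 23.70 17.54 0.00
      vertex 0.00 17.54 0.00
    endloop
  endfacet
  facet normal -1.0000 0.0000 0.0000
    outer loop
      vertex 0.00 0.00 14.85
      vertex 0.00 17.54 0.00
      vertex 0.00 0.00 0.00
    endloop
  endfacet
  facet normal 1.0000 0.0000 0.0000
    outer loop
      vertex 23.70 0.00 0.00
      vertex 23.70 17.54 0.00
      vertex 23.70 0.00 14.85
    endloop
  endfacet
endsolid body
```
; perimeter-only toolpath
G21 ; units = mm
G90 ; absolute positioning
G28 ; home
; layer 1
G0 Z2.12
G0 X0.00 Y0.00
G1 X23.70 Y0.00
G1 X23.70 Y15.03
G1 X0.00 Y15.03
G1 X0.00 Y0.00
; layer 2
G0 Z4.24
G0 X0.00 Y0.00
G1 X23.70 Y0.00
G1 X23.70 Y12.53
G1 X0.00 Y12.53
G1 X0.00 Y0.00
; layer 3
G0 Z6.36
G0 X0.00 Y0.00
G1 X23.70 Y0.00
G1 X23.70 Y10.02
G1 X0.00 Y10.02
G1 X0.00 Y0.00
; layer 4
G0 Z8.49
G0 X0.00 Y0.00
G1 X23.70 Y0.00
G1 X23.70 Y7.52
G1 X0.00 Y7.52
G1 X0.00 Y0.00
; layer 5
G0 Z10.61
G0 X0.00 Y0.00
G1 X23.70 Y0.00
G1 X23.70 Y5.01
G1 X0.00 Y5.01
G1 X0.00 Y0.00
; layer 6
G0 Z12.73
G0 X0.00 Y0.00
G1 X23.70 Y0.00
G1 X23.70 Y2.51
G1 X0.00 Y2.51
G1 X0.00 Y0.00
M2 ; end

The solid is a wedge (ramp): 23.7 × 17.5 mm base, rising to 14.8 mm along the y=0 edge and sloping linearly to z=0 at y=17.5. Slicing at Δz = 2.12 mm — 7 equal slices spanning the solid's height, so layer i sits at z = i·h/7 — gives 6 non-empty perimeters. Each is a 4-segment closed polygon; G0 lifts to the layer z and rapids to the start vertex, then G1 traces the edges. The cross-section shrinks linearly with z (the slice at the apex is degenerate and omitted).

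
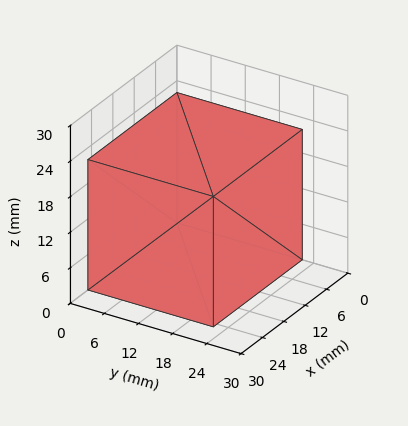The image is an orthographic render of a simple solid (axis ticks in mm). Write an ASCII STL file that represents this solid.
Reading the render: the shape is a rectangular box, roughly 25 × 22 mm footprint and 22 mm tall (dimensions read to the nearest mm from the axis ticks). For the STL, each face is triangulated and given an outward normal.

solid part
  facet normal 0.0000 0.0000 -1.0000
    outer loop
      vertex 25.00 22.00 0.00
      vertex 25.00 0.00 0.00
      vertex 0.00 0.00 0.00
    endloop
  endfacet
  facet normal 0.0000 0.0000 -1.0000
    outer loop
      vertex 0.00 22.00 0.00
      vertex 25.00 22.00 0.00
      vertex 0.00 0.00 0.00
    endloop
  endfacet
  facet normal 0.0000 0.0000 1.0000
    outer loop
      vertex 0.00 0.00 22.00
      vertex 25.00 0.00 22.00
      vertex 25.00 22.00 22.00
    endloop
  endfacet
  facet normal 0.0000 0.0000 1.0000
    outer loop
      vertex 0.00 0.00 22.00
      vertex 25.00 22.00 22.00
      vertex 0.00 22.00 22.00
    endloop
  endfacet
  facet normal 0.0000 -1.0000 0.0000
    outer loop
      vertex 0.00 0.00 0.00
      vertex 25.00 0.00 0.00
      vertex 25.00 0.00 22.00
    endloop
  endfacet
  facet normal 0.0000 -1.0000 0.0000
    outer loop
      vertex 0.00 0.00 0.00
      vertex 25.00 0.00 22.00
      vertex 0.00 0.00 22.00
    endloop
  endfacet
  facet normal 0.0000 1.0000 0.0000
    outer loop
      vertex 25.00 22.00 22.00
      vertex 25.00 22.00 0.00
      vertex 0.00 22.00 0.00
    endloop
  endfacet
  facet normal 0.0000 1.0000 0.0000
    outer loop
      vertex 0.00 22.00 22.00
      vertex 25.00 22.00 22.00
      vertex 0.00 22.00 0.00
    endloop
  endfacet
  facet normal -1.0000 0.0000 0.0000
    outer loop
      vertex 0.00 22.00 22.00
      vertex 0.00 22.00 0.00
      vertex 0.00 0.00 0.00
    endloop
  endfacet
  facet normal -1.0000 0.0000 0.0000
    outer loop
      vertex 0.00 0.00 22.00
      vertex 0.00 22.00 22.00
      vertex 0.00 0.00 0.00
    endloop
  endfacet
  facet normal 1.0000 0.0000 0.0000
    outer loop
      vertex 25.00 0.00 0.00
      vertex 25.00 22.00 0.00
      vertex 25.00 22.00 22.00
    endloop
  endfacet
  facet normal 1.0000 0.0000 0.0000
    outer loop
      vertex 25.00 0.00 0.00
      vertex 25.00 22.00 22.00
      vertex 25.00 0.00 22.00
    endloop
  endfacet
endsolid part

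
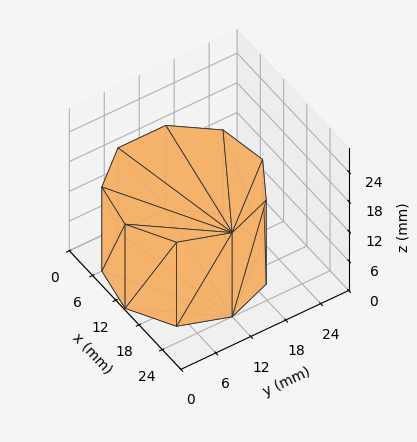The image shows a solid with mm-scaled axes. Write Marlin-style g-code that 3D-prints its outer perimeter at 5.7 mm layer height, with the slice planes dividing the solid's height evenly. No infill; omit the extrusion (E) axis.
Reading the render: the shape is a regular 9-sided prism (a cylinder approximated with 9 flat sides), circumscribed radius ≈ 12 mm, height ≈ 17 mm (dimensions read to the nearest mm from the axis ticks). For the g-code, the solid's height is divided into equal slices at the stated Δz and each level perimeter traced with G1 moves after a G0 lift.

; perimeter-only toolpath
G21 ; units = mm
G90 ; absolute positioning
G28 ; home
; layer 1
G0 Z5.7
G0 X24.0 Y12.0
G1 X21.2 Y19.7
G1 X14.1 Y23.8
G1 X6.0 Y22.4
G1 X0.7 Y16.1
G1 X0.7 Y7.9
G1 X6.0 Y1.6
G1 X14.1 Y0.2
G1 X21.2 Y4.3
G1 X24.0 Y12.0
; layer 2
G0 Z11.3
G0 X24.0 Y12.0
G1 X21.2 Y19.7
G1 X14.1 Y23.8
G1 X6.0 Y22.4
G1 X0.7 Y16.1
G1 X0.7 Y7.9
G1 X6.0 Y1.6
G1 X14.1 Y0.2
G1 X21.2 Y4.3
G1 X24.0 Y12.0
; layer 3
G0 Z17.0
G0 X24.0 Y12.0
G1 X21.2 Y19.7
G1 X14.1 Y23.8
G1 X6.0 Y22.4
G1 X0.7 Y16.1
G1 X0.7 Y7.9
G1 X6.0 Y1.6
G1 X14.1 Y0.2
G1 X21.2 Y4.3
G1 X24.0 Y12.0
M2 ; end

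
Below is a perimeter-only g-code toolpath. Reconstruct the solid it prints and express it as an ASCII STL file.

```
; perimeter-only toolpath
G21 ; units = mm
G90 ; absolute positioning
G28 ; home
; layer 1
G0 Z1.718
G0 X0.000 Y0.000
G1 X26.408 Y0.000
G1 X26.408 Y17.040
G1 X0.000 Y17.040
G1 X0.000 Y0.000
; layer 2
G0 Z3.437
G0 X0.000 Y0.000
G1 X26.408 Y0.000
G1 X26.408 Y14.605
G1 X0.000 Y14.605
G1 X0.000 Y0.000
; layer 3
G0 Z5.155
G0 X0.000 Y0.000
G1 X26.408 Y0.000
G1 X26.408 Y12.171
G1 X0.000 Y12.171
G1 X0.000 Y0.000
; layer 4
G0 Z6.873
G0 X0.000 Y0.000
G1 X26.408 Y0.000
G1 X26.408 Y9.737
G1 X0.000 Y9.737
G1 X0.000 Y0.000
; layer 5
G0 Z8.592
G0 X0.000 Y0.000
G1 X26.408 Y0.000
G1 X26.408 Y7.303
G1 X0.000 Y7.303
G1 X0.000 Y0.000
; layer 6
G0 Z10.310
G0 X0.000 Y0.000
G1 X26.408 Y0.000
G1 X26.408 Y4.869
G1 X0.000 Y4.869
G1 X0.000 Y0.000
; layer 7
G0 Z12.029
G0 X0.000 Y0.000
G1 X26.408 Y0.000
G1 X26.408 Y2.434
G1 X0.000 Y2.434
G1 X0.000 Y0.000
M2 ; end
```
solid part
  facet normal 0.0000 0.0000 -1.0000
    outer loop
      vertex 26.408 19.474 0.000
      vertex 26.408 0.000 0.000
      vertex 0.000 0.000 0.000
    endloop
  endfacet
  facet normal 0.0000 0.0000 -1.0000
    outer loop
      vertex 0.000 19.474 0.000
      vertex 26.408 19.474 0.000
      vertex 0.000 0.000 0.000
    endloop
  endfacet
  facet normal 0.0000 -1.0000 0.0000
    outer loop
      vertex 0.000 0.000 0.000
      vertex 26.408 0.000 0.000
      vertex 26.408 0.000 13.747
    endloop
  endfacet
  facet normal 0.0000 -1.0000 0.0000
    outer loop
      vertex 0.000 0.000 0.000
      vertex 26.408 0.000 13.747
      vertex 0.000 0.000 13.747
    endloop
  endfacet
  facet normal 0.0000 0.5767 0.8170
    outer loop
      vertex 0.000 0.000 13.747
      vertex 26.408 0.000 13.747
      vertex 26.408 19.474 0.000
    endloop
  endfacet
  facet normal 0.0000 0.5767 0.8170
    outer loop
      vertex 0.000 0.000 13.747
      vertex 26.408 19.474 0.000
      vertex 0.000 19.474 0.000
    endloop
  endfacet
  facet normal -1.0000 0.0000 0.0000
    outer loop
      vertex 0.000 0.000 13.747
      vertex 0.000 19.474 0.000
      vertex 0.000 0.000 0.000
    endloop
  endfacet
  facet normal 1.0000 0.0000 0.0000
    outer loop
      vertex 26.408 0.000 0.000
      vertex 26.408 19.474 0.000
      vertex 26.408 0.000 13.747
    endloop
  endfacet
endsolid part

The G0 Z moves step by Δz≈1.718 mm. The G1 loops shrink linearly with z, so the solid tapers from its base footprint up to z≈13.7. Closing with a flat bottom cap and the tapered top and triangulating gives 8 facets — a wedge (ramp): 26.4 × 19.5 mm base, rising to 13.7 mm along the y=0 edge and sloping linearly to z=0 at y=19.5.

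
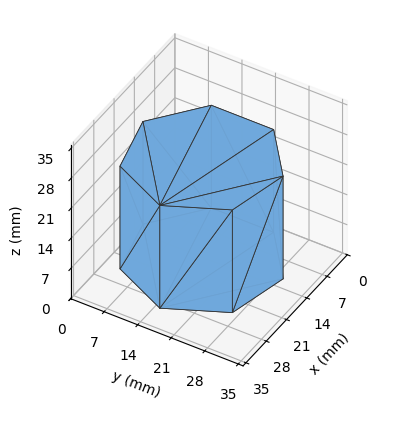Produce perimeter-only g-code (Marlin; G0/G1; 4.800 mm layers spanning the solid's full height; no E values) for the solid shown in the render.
Reading the render: the shape is a regular 7-sided prism (a cylinder approximated with 7 flat sides), circumscribed radius ≈ 15 mm, height ≈ 24 mm (dimensions read to the nearest mm from the axis ticks). For the g-code, the solid's height is divided into equal slices at the stated Δz and each level perimeter traced with G1 moves after a G0 lift.

; perimeter-only toolpath
G21 ; units = mm
G90 ; absolute positioning
G28 ; home
; layer 1
G0 Z4.800
G0 X30.000 Y15.000
G1 X24.352 Y26.727
G1 X11.662 Y29.624
G1 X1.485 Y21.508
G1 X1.485 Y8.492
G1 X11.662 Y0.376
G1 X24.352 Y3.273
G1 X30.000 Y15.000
; layer 2
G0 Z9.600
G0 X30.000 Y15.000
G1 X24.352 Y26.727
G1 X11.662 Y29.624
G1 X1.485 Y21.508
G1 X1.485 Y8.492
G1 X11.662 Y0.376
G1 X24.352 Y3.273
G1 X30.000 Y15.000
; layer 3
G0 Z14.400
G0 X30.000 Y15.000
G1 X24.352 Y26.727
G1 X11.662 Y29.624
G1 X1.485 Y21.508
G1 X1.485 Y8.492
G1 X11.662 Y0.376
G1 X24.352 Y3.273
G1 X30.000 Y15.000
; layer 4
G0 Z19.200
G0 X30.000 Y15.000
G1 X24.352 Y26.727
G1 X11.662 Y29.624
G1 X1.485 Y21.508
G1 X1.485 Y8.492
G1 X11.662 Y0.376
G1 X24.352 Y3.273
G1 X30.000 Y15.000
; layer 5
G0 Z24.000
G0 X30.000 Y15.000
G1 X24.352 Y26.727
G1 X11.662 Y29.624
G1 X1.485 Y21.508
G1 X1.485 Y8.492
G1 X11.662 Y0.376
G1 X24.352 Y3.273
G1 X30.000 Y15.000
M2 ; end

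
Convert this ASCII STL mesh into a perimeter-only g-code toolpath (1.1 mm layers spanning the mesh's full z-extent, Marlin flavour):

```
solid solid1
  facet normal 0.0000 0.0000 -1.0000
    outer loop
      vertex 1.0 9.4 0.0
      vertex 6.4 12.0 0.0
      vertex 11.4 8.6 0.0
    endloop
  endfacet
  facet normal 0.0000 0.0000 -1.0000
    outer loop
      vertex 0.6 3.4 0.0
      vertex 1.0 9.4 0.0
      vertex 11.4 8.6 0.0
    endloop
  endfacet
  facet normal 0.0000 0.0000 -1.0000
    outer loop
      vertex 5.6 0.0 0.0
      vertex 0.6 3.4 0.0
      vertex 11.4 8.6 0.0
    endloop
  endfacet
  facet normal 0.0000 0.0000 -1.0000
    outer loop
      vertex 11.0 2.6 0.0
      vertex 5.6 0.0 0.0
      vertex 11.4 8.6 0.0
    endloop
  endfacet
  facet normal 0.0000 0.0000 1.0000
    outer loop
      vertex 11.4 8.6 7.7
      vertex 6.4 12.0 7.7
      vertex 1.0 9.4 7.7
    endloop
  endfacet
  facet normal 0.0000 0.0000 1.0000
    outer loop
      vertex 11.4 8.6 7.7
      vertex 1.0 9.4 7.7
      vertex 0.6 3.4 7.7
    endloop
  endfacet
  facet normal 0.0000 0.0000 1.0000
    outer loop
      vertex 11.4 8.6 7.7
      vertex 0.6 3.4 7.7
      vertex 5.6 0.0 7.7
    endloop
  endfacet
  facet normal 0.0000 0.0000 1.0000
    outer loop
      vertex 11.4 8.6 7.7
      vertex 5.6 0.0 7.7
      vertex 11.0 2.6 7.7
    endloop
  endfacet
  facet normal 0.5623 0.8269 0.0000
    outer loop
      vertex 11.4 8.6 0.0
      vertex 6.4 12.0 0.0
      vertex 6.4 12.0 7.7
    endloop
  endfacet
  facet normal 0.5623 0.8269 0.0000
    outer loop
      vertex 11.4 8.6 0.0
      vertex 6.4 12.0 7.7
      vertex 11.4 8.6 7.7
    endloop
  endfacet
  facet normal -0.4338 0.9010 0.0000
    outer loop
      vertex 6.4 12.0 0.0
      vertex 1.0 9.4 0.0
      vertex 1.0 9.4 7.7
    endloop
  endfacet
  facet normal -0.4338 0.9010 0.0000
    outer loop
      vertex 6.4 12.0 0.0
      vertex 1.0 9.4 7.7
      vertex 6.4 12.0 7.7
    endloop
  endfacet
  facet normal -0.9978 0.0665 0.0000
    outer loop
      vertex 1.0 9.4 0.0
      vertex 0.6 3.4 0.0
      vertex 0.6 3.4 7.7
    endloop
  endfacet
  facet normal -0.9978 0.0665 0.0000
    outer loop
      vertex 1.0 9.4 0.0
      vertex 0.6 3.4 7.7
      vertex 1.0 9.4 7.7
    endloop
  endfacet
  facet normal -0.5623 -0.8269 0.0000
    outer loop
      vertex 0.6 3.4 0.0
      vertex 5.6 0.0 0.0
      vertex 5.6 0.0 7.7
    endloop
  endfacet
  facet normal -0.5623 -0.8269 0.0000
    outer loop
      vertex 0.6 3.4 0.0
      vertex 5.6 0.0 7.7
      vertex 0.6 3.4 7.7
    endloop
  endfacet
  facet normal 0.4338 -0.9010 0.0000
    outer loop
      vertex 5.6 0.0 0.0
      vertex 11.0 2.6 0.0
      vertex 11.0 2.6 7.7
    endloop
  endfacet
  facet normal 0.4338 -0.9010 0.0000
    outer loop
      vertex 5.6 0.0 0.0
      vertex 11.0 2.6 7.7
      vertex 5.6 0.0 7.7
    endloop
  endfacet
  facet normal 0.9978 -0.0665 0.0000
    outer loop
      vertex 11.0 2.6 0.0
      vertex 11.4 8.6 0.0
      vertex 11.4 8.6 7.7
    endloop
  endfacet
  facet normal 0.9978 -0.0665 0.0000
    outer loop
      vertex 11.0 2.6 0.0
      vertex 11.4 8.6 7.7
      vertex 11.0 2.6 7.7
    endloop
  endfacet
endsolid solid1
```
; perimeter-only toolpath
G21 ; units = mm
G90 ; absolute positioning
G28 ; home
; layer 1
G0 Z1.1
G0 X11.4 Y8.6
G1 X6.4 Y12.0
G1 X1.0 Y9.4
G1 X0.6 Y3.4
G1 X5.6 Y0.0
G1 X11.0 Y2.6
G1 X11.4 Y8.6
; layer 2
G0 Z2.2
G0 X11.4 Y8.6
G1 X6.4 Y12.0
G1 X1.0 Y9.4
G1 X0.6 Y3.4
G1 X5.6 Y0.0
G1 X11.0 Y2.6
G1 X11.4 Y8.6
; layer 3
G0 Z3.3
G0 X11.4 Y8.6
G1 X6.4 Y12.0
G1 X1.0 Y9.4
G1 X0.6 Y3.4
G1 X5.6 Y0.0
G1 X11.0 Y2.6
G1 X11.4 Y8.6
; layer 4
G0 Z4.4
G0 X11.4 Y8.6
G1 X6.4 Y12.0
G1 X1.0 Y9.4
G1 X0.6 Y3.4
G1 X5.6 Y0.0
G1 X11.0 Y2.6
G1 X11.4 Y8.6
; layer 5
G0 Z5.5
G0 X11.4 Y8.6
G1 X6.4 Y12.0
G1 X1.0 Y9.4
G1 X0.6 Y3.4
G1 X5.6 Y0.0
G1 X11.0 Y2.6
G1 X11.4 Y8.6
; layer 6
G0 Z6.6
G0 X11.4 Y8.6
G1 X6.4 Y12.0
G1 X1.0 Y9.4
G1 X0.6 Y3.4
G1 X5.6 Y0.0
G1 X11.0 Y2.6
G1 X11.4 Y8.6
; layer 7
G0 Z7.7
G0 X11.4 Y8.6
G1 X6.4 Y12.0
G1 X1.0 Y9.4
G1 X0.6 Y3.4
G1 X5.6 Y0.0
G1 X11.0 Y2.6
G1 X11.4 Y8.6
M2 ; end

The solid is a regular 6-sided prism (a cylinder approximated with 6 flat sides), circumscribed radius ≈ 6 mm, height ≈ 7.7 mm. Slicing at Δz = 1.1 mm — 7 equal slices spanning the solid's height, so layer i sits at z = i·h/7 — gives 7 non-empty perimeters. Each is a 6-segment closed polygon; G0 lifts to the layer z and rapids to the start vertex, then G1 traces the edges.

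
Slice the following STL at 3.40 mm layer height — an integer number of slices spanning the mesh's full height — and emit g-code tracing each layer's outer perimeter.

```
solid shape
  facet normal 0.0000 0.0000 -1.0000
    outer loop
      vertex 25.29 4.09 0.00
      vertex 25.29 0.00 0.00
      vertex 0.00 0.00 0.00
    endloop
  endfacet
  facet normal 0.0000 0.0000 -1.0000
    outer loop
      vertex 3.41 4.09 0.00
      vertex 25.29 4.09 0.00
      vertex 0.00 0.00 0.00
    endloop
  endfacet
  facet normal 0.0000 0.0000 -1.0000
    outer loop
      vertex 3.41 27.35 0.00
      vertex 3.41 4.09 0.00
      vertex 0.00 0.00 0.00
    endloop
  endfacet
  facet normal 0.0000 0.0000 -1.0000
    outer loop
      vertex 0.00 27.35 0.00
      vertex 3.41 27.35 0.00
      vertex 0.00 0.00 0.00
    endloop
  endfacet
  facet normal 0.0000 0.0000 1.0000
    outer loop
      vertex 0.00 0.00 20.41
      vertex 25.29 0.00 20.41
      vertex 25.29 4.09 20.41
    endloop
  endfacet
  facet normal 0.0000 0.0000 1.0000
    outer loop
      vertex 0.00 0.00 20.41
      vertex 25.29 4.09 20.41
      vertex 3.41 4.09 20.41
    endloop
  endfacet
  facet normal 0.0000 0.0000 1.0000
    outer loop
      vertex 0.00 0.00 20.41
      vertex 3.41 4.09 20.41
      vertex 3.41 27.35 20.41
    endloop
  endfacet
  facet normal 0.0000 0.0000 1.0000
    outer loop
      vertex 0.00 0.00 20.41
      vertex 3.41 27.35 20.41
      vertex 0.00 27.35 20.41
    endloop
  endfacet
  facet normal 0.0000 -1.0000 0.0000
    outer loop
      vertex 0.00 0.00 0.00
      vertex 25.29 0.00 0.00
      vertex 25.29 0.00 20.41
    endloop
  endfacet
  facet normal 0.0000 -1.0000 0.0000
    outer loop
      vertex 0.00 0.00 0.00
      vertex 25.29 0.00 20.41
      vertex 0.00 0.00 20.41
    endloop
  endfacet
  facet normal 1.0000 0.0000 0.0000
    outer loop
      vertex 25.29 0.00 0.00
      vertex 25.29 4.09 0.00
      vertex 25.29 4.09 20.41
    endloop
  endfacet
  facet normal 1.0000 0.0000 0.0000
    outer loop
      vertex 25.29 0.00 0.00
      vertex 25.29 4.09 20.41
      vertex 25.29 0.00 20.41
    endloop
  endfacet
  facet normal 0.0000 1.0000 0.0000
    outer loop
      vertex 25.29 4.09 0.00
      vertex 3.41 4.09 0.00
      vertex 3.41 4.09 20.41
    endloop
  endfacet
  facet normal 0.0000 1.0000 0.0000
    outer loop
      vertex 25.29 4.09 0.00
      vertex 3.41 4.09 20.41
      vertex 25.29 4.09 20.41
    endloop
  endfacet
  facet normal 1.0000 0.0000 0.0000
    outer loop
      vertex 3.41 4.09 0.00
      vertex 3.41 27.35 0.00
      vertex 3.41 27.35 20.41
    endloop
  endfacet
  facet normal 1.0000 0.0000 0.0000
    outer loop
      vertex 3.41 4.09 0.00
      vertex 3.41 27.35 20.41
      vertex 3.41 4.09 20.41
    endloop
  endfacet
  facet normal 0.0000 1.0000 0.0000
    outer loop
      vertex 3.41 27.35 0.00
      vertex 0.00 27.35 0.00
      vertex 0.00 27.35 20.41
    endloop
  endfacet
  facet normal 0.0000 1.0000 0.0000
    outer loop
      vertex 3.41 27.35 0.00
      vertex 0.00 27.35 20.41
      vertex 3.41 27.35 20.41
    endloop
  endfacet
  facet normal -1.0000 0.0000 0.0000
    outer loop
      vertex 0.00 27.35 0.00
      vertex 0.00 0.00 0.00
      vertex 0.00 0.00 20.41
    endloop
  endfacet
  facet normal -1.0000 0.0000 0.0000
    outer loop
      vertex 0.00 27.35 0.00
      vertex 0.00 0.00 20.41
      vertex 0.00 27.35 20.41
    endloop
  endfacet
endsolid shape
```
; perimeter-only toolpath
G21 ; units = mm
G90 ; absolute positioning
G28 ; home
; layer 1
G0 Z3.40
G0 X0.00 Y0.00
G1 X25.29 Y0.00
G1 X25.29 Y4.09
G1 X3.41 Y4.09
G1 X3.41 Y27.35
G1 X0.00 Y27.35
G1 X0.00 Y0.00
; layer 2
G0 Z6.80
G0 X0.00 Y0.00
G1 X25.29 Y0.00
G1 X25.29 Y4.09
G1 X3.41 Y4.09
G1 X3.41 Y27.35
G1 X0.00 Y27.35
G1 X0.00 Y0.00
; layer 3
G0 Z10.21
G0 X0.00 Y0.00
G1 X25.29 Y0.00
G1 X25.29 Y4.09
G1 X3.41 Y4.09
G1 X3.41 Y27.35
G1 X0.00 Y27.35
G1 X0.00 Y0.00
; layer 4
G0 Z13.61
G0 X0.00 Y0.00
G1 X25.29 Y0.00
G1 X25.29 Y4.09
G1 X3.41 Y4.09
G1 X3.41 Y27.35
G1 X0.00 Y27.35
G1 X0.00 Y0.00
; layer 5
G0 Z17.01
G0 X0.00 Y0.00
G1 X25.29 Y0.00
G1 X25.29 Y4.09
G1 X3.41 Y4.09
G1 X3.41 Y27.35
G1 X0.00 Y27.35
G1 X0.00 Y0.00
; layer 6
G0 Z20.41
G0 X0.00 Y0.00
G1 X25.29 Y0.00
G1 X25.29 Y4.09
G1 X3.41 Y4.09
G1 X3.41 Y27.35
G1 X0.00 Y27.35
G1 X0.00 Y0.00
M2 ; end

The solid is an L-shaped prism: outer 25.3 × 27.4 mm, arm thicknesses ≈ 4.09 mm (horizontal) and 3.41 mm (vertical), extruded 20.4 mm in z. Slicing at Δz = 3.40 mm — 6 equal slices spanning the solid's height, so layer i sits at z = i·h/6 — gives 6 non-empty perimeters. Each is a 6-segment closed polygon; G0 lifts to the layer z and rapids to the start vertex, then G1 traces the edges.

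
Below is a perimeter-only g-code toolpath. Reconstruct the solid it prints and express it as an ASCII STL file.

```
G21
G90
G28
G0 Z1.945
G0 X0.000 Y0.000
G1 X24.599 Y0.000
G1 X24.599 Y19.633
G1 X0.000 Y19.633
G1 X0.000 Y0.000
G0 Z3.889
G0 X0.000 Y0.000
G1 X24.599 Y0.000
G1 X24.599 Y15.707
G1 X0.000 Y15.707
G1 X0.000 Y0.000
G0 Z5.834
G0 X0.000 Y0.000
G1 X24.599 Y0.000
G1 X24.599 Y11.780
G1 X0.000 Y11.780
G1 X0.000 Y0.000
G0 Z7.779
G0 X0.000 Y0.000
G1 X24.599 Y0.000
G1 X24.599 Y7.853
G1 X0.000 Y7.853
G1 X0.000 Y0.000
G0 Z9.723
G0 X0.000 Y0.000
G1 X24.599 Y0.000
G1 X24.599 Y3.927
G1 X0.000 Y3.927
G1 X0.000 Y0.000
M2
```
solid part
  facet normal 0.0000 0.0000 -1.0000
    outer loop
      vertex 24.599 23.560 0.000
      vertex 24.599 0.000 0.000
      vertex 0.000 0.000 0.000
    endloop
  endfacet
  facet normal 0.0000 0.0000 -1.0000
    outer loop
      vertex 0.000 23.560 0.000
      vertex 24.599 23.560 0.000
      vertex 0.000 0.000 0.000
    endloop
  endfacet
  facet normal 0.0000 -1.0000 0.0000
    outer loop
      vertex 0.000 0.000 0.000
      vertex 24.599 0.000 0.000
      vertex 24.599 0.000 11.668
    endloop
  endfacet
  facet normal 0.0000 -1.0000 0.0000
    outer loop
      vertex 0.000 0.000 0.000
      vertex 24.599 0.000 11.668
      vertex 0.000 0.000 11.668
    endloop
  endfacet
  facet normal 0.0000 0.4438 0.8961
    outer loop
      vertex 0.000 0.000 11.668
      vertex 24.599 0.000 11.668
      vertex 24.599 23.560 0.000
    endloop
  endfacet
  facet normal 0.0000 0.4438 0.8961
    outer loop
      vertex 0.000 0.000 11.668
      vertex 24.599 23.560 0.000
      vertex 0.000 23.560 0.000
    endloop
  endfacet
  facet normal -1.0000 0.0000 0.0000
    outer loop
      vertex 0.000 0.000 11.668
      vertex 0.000 23.560 0.000
      vertex 0.000 0.000 0.000
    endloop
  endfacet
  facet normal 1.0000 0.0000 0.0000
    outer loop
      vertex 24.599 0.000 0.000
      vertex 24.599 23.560 0.000
      vertex 24.599 0.000 11.668
    endloop
  endfacet
endsolid part

The G0 Z moves step by Δz≈1.945 mm. The G1 loops shrink linearly with z, so the solid tapers from its base footprint up to z≈11.7. Closing with a flat bottom cap and the tapered top and triangulating gives 8 facets — a wedge (ramp): 24.6 × 23.6 mm base, rising to 11.7 mm along the y=0 edge and sloping linearly to z=0 at y=23.6.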